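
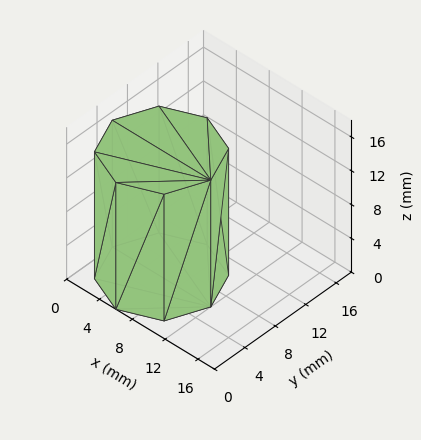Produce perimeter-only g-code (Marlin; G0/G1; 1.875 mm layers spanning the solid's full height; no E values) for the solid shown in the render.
Reading the render: the shape is a regular 8-sided prism (a cylinder approximated with 8 flat sides), circumscribed radius ≈ 6 mm, height ≈ 15 mm (dimensions read to the nearest mm from the axis ticks). For the g-code, the solid's height is divided into equal slices at the stated Δz and each level perimeter traced with G1 moves after a G0 lift.

; perimeter-only toolpath
G21 ; units = mm
G90 ; absolute positioning
G28 ; home
; layer 1
G0 Z1.875
G0 X12.000 Y6.000
G1 X10.243 Y10.243
G1 X6.000 Y12.000
G1 X1.757 Y10.243
G1 X0.000 Y6.000
G1 X1.757 Y1.757
G1 X6.000 Y0.000
G1 X10.243 Y1.757
G1 X12.000 Y6.000
; layer 2
G0 Z3.750
G0 X12.000 Y6.000
G1 X10.243 Y10.243
G1 X6.000 Y12.000
G1 X1.757 Y10.243
G1 X0.000 Y6.000
G1 X1.757 Y1.757
G1 X6.000 Y0.000
G1 X10.243 Y1.757
G1 X12.000 Y6.000
; layer 3
G0 Z5.625
G0 X12.000 Y6.000
G1 X10.243 Y10.243
G1 X6.000 Y12.000
G1 X1.757 Y10.243
G1 X0.000 Y6.000
G1 X1.757 Y1.757
G1 X6.000 Y0.000
G1 X10.243 Y1.757
G1 X12.000 Y6.000
; layer 4
G0 Z7.500
G0 X12.000 Y6.000
G1 X10.243 Y10.243
G1 X6.000 Y12.000
G1 X1.757 Y10.243
G1 X0.000 Y6.000
G1 X1.757 Y1.757
G1 X6.000 Y0.000
G1 X10.243 Y1.757
G1 X12.000 Y6.000
; layer 5
G0 Z9.375
G0 X12.000 Y6.000
G1 X10.243 Y10.243
G1 X6.000 Y12.000
G1 X1.757 Y10.243
G1 X0.000 Y6.000
G1 X1.757 Y1.757
G1 X6.000 Y0.000
G1 X10.243 Y1.757
G1 X12.000 Y6.000
; layer 6
G0 Z11.250
G0 X12.000 Y6.000
G1 X10.243 Y10.243
G1 X6.000 Y12.000
G1 X1.757 Y10.243
G1 X0.000 Y6.000
G1 X1.757 Y1.757
G1 X6.000 Y0.000
G1 X10.243 Y1.757
G1 X12.000 Y6.000
; layer 7
G0 Z13.125
G0 X12.000 Y6.000
G1 X10.243 Y10.243
G1 X6.000 Y12.000
G1 X1.757 Y10.243
G1 X0.000 Y6.000
G1 X1.757 Y1.757
G1 X6.000 Y0.000
G1 X10.243 Y1.757
G1 X12.000 Y6.000
; layer 8
G0 Z15.000
G0 X12.000 Y6.000
G1 X10.243 Y10.243
G1 X6.000 Y12.000
G1 X1.757 Y10.243
G1 X0.000 Y6.000
G1 X1.757 Y1.757
G1 X6.000 Y0.000
G1 X10.243 Y1.757
G1 X12.000 Y6.000
M2 ; end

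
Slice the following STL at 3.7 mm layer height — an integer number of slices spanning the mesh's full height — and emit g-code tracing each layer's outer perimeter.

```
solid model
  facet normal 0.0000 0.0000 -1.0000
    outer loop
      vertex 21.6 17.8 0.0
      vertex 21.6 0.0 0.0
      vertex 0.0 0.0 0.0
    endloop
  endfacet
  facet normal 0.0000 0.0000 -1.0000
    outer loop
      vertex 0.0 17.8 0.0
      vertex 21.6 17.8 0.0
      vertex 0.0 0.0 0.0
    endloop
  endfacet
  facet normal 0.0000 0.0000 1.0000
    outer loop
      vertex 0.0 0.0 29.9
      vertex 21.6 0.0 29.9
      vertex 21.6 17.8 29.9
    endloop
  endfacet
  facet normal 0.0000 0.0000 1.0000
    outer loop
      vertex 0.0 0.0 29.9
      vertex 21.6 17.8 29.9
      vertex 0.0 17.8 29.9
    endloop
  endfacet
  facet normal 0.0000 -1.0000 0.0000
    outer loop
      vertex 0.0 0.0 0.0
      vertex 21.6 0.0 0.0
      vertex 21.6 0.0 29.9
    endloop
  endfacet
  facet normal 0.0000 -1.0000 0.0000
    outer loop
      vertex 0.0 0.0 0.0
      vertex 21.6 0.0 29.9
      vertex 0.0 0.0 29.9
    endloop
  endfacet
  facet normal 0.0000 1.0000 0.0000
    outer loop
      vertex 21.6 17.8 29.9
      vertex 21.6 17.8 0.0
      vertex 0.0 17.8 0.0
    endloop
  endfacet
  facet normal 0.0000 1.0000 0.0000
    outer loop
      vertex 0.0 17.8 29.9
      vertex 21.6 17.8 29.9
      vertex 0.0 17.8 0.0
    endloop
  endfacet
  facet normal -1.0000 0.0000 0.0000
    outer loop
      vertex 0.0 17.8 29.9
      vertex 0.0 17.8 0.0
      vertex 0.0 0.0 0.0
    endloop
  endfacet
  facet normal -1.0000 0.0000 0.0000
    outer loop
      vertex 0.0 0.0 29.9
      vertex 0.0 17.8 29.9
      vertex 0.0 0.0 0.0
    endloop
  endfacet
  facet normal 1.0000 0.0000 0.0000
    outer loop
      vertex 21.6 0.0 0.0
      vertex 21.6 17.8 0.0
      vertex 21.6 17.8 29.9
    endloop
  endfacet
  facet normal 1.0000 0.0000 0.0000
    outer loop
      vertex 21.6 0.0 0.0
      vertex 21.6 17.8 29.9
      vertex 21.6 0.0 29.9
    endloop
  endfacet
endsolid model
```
; perimeter-only toolpath
G21 ; units = mm
G90 ; absolute positioning
G28 ; home
; layer 1
G0 Z3.7
G0 X0.0 Y0.0
G1 X21.6 Y0.0
G1 X21.6 Y17.8
G1 X0.0 Y17.8
G1 X0.0 Y0.0
; layer 2
G0 Z7.5
G0 X0.0 Y0.0
G1 X21.6 Y0.0
G1 X21.6 Y17.8
G1 X0.0 Y17.8
G1 X0.0 Y0.0
; layer 3
G0 Z11.2
G0 X0.0 Y0.0
G1 X21.6 Y0.0
G1 X21.6 Y17.8
G1 X0.0 Y17.8
G1 X0.0 Y0.0
; layer 4
G0 Z14.9
G0 X0.0 Y0.0
G1 X21.6 Y0.0
G1 X21.6 Y17.8
G1 X0.0 Y17.8
G1 X0.0 Y0.0
; layer 5
G0 Z18.7
G0 X0.0 Y0.0
G1 X21.6 Y0.0
G1 X21.6 Y17.8
G1 X0.0 Y17.8
G1 X0.0 Y0.0
; layer 6
G0 Z22.4
G0 X0.0 Y0.0
G1 X21.6 Y0.0
G1 X21.6 Y17.8
G1 X0.0 Y17.8
G1 X0.0 Y0.0
; layer 7
G0 Z26.2
G0 X0.0 Y0.0
G1 X21.6 Y0.0
G1 X21.6 Y17.8
G1 X0.0 Y17.8
G1 X0.0 Y0.0
; layer 8
G0 Z29.9
G0 X0.0 Y0.0
G1 X21.6 Y0.0
G1 X21.6 Y17.8
G1 X0.0 Y17.8
G1 X0.0 Y0.0
M2 ; end

The solid is a rectangular box, roughly 21.6 × 17.8 mm footprint and 29.9 mm tall. Slicing at Δz = 3.7 mm — 8 equal slices spanning the solid's height, so layer i sits at z = i·h/8 — gives 8 non-empty perimeters. Each is a 4-segment closed polygon; G0 lifts to the layer z and rapids to the start vertex, then G1 traces the edges.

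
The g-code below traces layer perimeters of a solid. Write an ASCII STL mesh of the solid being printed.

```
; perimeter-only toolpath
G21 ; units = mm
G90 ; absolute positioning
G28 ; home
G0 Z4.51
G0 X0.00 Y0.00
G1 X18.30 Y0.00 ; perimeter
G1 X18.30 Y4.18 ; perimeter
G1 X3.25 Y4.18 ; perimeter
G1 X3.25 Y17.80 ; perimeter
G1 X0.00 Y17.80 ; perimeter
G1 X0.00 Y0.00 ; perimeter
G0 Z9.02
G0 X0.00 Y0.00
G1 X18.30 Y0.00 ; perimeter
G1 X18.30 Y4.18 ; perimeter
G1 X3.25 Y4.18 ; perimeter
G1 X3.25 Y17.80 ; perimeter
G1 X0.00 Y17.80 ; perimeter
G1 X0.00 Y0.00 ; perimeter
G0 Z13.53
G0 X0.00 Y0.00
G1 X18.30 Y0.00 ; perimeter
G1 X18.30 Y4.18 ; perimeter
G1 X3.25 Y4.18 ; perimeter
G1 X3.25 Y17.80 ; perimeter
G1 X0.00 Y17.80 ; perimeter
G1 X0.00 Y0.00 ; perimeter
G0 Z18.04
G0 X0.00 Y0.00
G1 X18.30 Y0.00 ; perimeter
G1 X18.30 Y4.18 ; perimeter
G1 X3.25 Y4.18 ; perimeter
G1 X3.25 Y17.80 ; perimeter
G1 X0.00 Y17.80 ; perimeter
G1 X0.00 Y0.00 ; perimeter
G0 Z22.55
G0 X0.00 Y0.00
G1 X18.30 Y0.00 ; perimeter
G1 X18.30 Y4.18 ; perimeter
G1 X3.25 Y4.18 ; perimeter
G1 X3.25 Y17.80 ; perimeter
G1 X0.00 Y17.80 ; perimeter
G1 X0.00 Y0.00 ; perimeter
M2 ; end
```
solid part
  facet normal 0.0000 0.0000 -1.0000
    outer loop
      vertex 18.30 4.18 0.00
      vertex 18.30 0.00 0.00
      vertex 0.00 0.00 0.00
    endloop
  endfacet
  facet normal 0.0000 0.0000 -1.0000
    outer loop
      vertex 3.25 4.18 0.00
      vertex 18.30 4.18 0.00
      vertex 0.00 0.00 0.00
    endloop
  endfacet
  facet normal 0.0000 0.0000 -1.0000
    outer loop
      vertex 3.25 17.80 0.00
      vertex 3.25 4.18 0.00
      vertex 0.00 0.00 0.00
    endloop
  endfacet
  facet normal 0.0000 0.0000 -1.0000
    outer loop
      vertex 0.00 17.80 0.00
      vertex 3.25 17.80 0.00
      vertex 0.00 0.00 0.00
    endloop
  endfacet
  facet normal 0.0000 0.0000 1.0000
    outer loop
      vertex 0.00 0.00 22.55
      vertex 18.30 0.00 22.55
      vertex 18.30 4.18 22.55
    endloop
  endfacet
  facet normal 0.0000 0.0000 1.0000
    outer loop
      vertex 0.00 0.00 22.55
      vertex 18.30 4.18 22.55
      vertex 3.25 4.18 22.55
    endloop
  endfacet
  facet normal 0.0000 0.0000 1.0000
    outer loop
      vertex 0.00 0.00 22.55
      vertex 3.25 4.18 22.55
      vertex 3.25 17.80 22.55
    endloop
  endfacet
  facet normal 0.0000 0.0000 1.0000
    outer loop
      vertex 0.00 0.00 22.55
      vertex 3.25 17.80 22.55
      vertex 0.00 17.80 22.55
    endloop
  endfacet
  facet normal 0.0000 -1.0000 0.0000
    outer loop
      vertex 0.00 0.00 0.00
      vertex 18.30 0.00 0.00
      vertex 18.30 0.00 22.55
    endloop
  endfacet
  facet normal 0.0000 -1.0000 0.0000
    outer loop
      vertex 0.00 0.00 0.00
      vertex 18.30 0.00 22.55
      vertex 0.00 0.00 22.55
    endloop
  endfacet
  facet normal 1.0000 0.0000 0.0000
    outer loop
      vertex 18.30 0.00 0.00
      vertex 18.30 4.18 0.00
      vertex 18.30 4.18 22.55
    endloop
  endfacet
  facet normal 1.0000 0.0000 0.0000
    outer loop
      vertex 18.30 0.00 0.00
      vertex 18.30 4.18 22.55
      vertex 18.30 0.00 22.55
    endloop
  endfacet
  facet normal 0.0000 1.0000 0.0000
    outer loop
      vertex 18.30 4.18 0.00
      vertex 3.25 4.18 0.00
      vertex 3.25 4.18 22.55
    endloop
  endfacet
  facet normal 0.0000 1.0000 0.0000
    outer loop
      vertex 18.30 4.18 0.00
      vertex 3.25 4.18 22.55
      vertex 18.30 4.18 22.55
    endloop
  endfacet
  facet normal 1.0000 0.0000 0.0000
    outer loop
      vertex 3.25 4.18 0.00
      vertex 3.25 17.80 0.00
      vertex 3.25 17.80 22.55
    endloop
  endfacet
  facet normal 1.0000 0.0000 0.0000
    outer loop
      vertex 3.25 4.18 0.00
      vertex 3.25 17.80 22.55
      vertex 3.25 4.18 22.55
    endloop
  endfacet
  facet normal 0.0000 1.0000 0.0000
    outer loop
      vertex 3.25 17.80 0.00
      vertex 0.00 17.80 0.00
      vertex 0.00 17.80 22.55
    endloop
  endfacet
  facet normal 0.0000 1.0000 0.0000
    outer loop
      vertex 3.25 17.80 0.00
      vertex 0.00 17.80 22.55
      vertex 3.25 17.80 22.55
    endloop
  endfacet
  facet normal -1.0000 0.0000 0.0000
    outer loop
      vertex 0.00 17.80 0.00
      vertex 0.00 0.00 0.00
      vertex 0.00 0.00 22.55
    endloop
  endfacet
  facet normal -1.0000 0.0000 0.0000
    outer loop
      vertex 0.00 17.80 0.00
      vertex 0.00 0.00 22.55
      vertex 0.00 17.80 22.55
    endloop
  endfacet
endsolid part

The G0 Z moves step by Δz≈4.51 mm. Every layer's G1 loop is the same polygon, so the solid is a straight extrusion of it from z=0 to z≈22.6. Closing with flat bottom and top caps and triangulating gives 20 facets — an L-shaped prism: outer 18.3 × 17.8 mm, arm thicknesses ≈ 4.18 mm (horizontal) and 3.25 mm (vertical), extruded 22.6 mm in z.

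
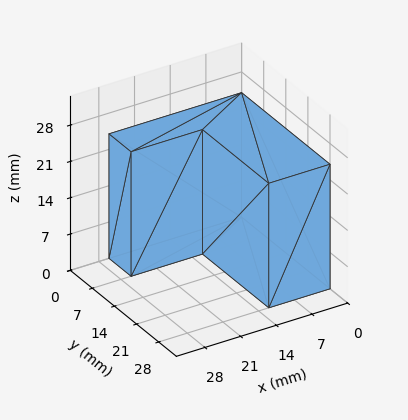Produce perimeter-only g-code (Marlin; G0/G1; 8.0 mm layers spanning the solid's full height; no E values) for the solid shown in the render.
Reading the render: the shape is an L-shaped prism: outer 26 × 28 mm, arm thicknesses ≈ 7 mm (horizontal) and 12 mm (vertical), extruded 24 mm in z (dimensions read to the nearest mm from the axis ticks). For the g-code, the solid's height is divided into equal slices at the stated Δz and each level perimeter traced with G1 moves after a G0 lift.

; perimeter-only toolpath
G21 ; units = mm
G90 ; absolute positioning
G28 ; home
; layer 1
G0 Z8.0
G0 X0.0 Y0.0
G1 X26.0 Y0.0
G1 X26.0 Y7.0
G1 X12.0 Y7.0
G1 X12.0 Y28.0
G1 X0.0 Y28.0
G1 X0.0 Y0.0
; layer 2
G0 Z16.0
G0 X0.0 Y0.0
G1 X26.0 Y0.0
G1 X26.0 Y7.0
G1 X12.0 Y7.0
G1 X12.0 Y28.0
G1 X0.0 Y28.0
G1 X0.0 Y0.0
; layer 3
G0 Z24.0
G0 X0.0 Y0.0
G1 X26.0 Y0.0
G1 X26.0 Y7.0
G1 X12.0 Y7.0
G1 X12.0 Y28.0
G1 X0.0 Y28.0
G1 X0.0 Y0.0
M2 ; end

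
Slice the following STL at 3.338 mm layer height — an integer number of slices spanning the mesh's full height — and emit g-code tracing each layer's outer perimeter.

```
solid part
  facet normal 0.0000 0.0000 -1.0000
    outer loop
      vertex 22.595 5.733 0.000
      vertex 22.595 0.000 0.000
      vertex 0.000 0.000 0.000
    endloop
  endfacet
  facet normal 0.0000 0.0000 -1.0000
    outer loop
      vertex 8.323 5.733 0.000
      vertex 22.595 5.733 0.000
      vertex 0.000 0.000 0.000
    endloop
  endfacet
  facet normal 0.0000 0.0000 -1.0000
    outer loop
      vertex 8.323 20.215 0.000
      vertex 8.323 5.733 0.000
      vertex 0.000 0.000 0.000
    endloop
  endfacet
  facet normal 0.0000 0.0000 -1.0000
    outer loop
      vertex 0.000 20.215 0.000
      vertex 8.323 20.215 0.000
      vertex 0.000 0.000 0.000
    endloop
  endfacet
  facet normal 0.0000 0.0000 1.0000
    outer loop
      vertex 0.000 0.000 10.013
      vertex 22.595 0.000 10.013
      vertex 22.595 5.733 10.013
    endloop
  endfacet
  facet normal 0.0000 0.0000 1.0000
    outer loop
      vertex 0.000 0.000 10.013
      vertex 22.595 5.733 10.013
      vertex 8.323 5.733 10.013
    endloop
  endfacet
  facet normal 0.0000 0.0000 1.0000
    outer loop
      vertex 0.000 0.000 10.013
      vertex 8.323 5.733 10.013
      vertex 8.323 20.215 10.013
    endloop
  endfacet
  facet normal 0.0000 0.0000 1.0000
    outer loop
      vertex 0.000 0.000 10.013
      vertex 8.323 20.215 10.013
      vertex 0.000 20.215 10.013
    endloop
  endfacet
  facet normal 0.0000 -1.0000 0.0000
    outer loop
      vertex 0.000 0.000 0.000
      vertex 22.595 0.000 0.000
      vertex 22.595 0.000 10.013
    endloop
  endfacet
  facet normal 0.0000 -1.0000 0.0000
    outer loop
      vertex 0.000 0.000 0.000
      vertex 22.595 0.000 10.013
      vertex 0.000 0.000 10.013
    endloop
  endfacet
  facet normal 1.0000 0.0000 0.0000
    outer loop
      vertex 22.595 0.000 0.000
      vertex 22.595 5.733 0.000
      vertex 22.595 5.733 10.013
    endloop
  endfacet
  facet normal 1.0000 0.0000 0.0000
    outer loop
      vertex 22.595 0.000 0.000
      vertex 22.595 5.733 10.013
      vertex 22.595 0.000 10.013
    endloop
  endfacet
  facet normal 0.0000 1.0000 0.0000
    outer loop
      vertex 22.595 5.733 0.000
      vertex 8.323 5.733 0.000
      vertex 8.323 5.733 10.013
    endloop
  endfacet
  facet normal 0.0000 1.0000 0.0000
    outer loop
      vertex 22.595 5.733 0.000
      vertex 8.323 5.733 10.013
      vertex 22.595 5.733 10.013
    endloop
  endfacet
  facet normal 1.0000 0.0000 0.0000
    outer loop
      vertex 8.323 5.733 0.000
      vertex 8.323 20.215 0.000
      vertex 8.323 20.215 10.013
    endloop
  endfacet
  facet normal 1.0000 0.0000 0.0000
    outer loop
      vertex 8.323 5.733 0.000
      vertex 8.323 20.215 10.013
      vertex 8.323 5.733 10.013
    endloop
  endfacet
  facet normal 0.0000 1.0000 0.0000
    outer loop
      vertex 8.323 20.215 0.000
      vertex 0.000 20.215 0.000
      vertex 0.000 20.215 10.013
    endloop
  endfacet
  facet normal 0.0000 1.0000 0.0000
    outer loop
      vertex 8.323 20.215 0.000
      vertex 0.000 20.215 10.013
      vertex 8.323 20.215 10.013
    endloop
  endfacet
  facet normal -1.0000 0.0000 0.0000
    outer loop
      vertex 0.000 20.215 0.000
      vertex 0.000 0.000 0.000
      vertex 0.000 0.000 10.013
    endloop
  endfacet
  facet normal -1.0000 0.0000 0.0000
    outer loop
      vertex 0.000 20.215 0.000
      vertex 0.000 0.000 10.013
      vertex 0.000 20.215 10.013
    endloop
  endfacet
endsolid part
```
; perimeter-only toolpath
G21 ; units = mm
G90 ; absolute positioning
G28 ; home
; layer 1
G0 Z3.338
G0 X0.000 Y0.000
G1 X22.595 Y0.000
G1 X22.595 Y5.733
G1 X8.323 Y5.733
G1 X8.323 Y20.215
G1 X0.000 Y20.215
G1 X0.000 Y0.000
; layer 2
G0 Z6.675
G0 X0.000 Y0.000
G1 X22.595 Y0.000
G1 X22.595 Y5.733
G1 X8.323 Y5.733
G1 X8.323 Y20.215
G1 X0.000 Y20.215
G1 X0.000 Y0.000
; layer 3
G0 Z10.013
G0 X0.000 Y0.000
G1 X22.595 Y0.000
G1 X22.595 Y5.733
G1 X8.323 Y5.733
G1 X8.323 Y20.215
G1 X0.000 Y20.215
G1 X0.000 Y0.000
M2 ; end

The solid is an L-shaped prism: outer 22.6 × 20.2 mm, arm thicknesses ≈ 5.73 mm (horizontal) and 8.32 mm (vertical), extruded 10 mm in z. Slicing at Δz = 3.338 mm — 3 equal slices spanning the solid's height, so layer i sits at z = i·h/3 — gives 3 non-empty perimeters. Each is a 6-segment closed polygon; G0 lifts to the layer z and rapids to the start vertex, then G1 traces the edges.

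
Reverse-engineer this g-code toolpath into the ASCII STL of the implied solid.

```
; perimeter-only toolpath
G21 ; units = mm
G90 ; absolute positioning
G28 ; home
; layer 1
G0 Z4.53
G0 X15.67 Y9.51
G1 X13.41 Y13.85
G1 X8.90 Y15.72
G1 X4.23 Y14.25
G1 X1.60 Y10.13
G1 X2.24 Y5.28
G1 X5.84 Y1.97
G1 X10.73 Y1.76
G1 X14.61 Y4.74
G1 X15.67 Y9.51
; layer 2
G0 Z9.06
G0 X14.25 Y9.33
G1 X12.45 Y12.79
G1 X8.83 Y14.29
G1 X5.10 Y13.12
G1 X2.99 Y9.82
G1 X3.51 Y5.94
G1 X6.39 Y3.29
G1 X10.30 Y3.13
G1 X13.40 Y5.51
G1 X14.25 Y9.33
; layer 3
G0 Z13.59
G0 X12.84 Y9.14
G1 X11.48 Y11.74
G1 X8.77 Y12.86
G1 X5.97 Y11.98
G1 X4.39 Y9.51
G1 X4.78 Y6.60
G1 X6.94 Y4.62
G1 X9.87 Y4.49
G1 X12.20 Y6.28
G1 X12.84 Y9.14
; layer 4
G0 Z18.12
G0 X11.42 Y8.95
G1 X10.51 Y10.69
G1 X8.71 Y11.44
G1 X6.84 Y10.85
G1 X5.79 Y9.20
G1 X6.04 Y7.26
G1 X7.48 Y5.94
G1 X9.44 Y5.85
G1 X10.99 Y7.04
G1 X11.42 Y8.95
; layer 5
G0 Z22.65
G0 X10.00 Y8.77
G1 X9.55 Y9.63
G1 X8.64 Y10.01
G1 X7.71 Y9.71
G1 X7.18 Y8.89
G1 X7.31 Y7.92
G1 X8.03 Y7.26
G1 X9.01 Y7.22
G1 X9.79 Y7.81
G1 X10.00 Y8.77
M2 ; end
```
solid part
  facet normal 0.0000 0.0000 -1.0000
    outer loop
      vertex 8.96 17.15 0.00
      vertex 14.38 14.90 0.00
      vertex 17.09 9.70 0.00
    endloop
  endfacet
  facet normal 0.0000 0.0000 -1.0000
    outer loop
      vertex 3.36 15.39 0.00
      vertex 8.96 17.15 0.00
      vertex 17.09 9.70 0.00
    endloop
  endfacet
  facet normal 0.0000 0.0000 -1.0000
    outer loop
      vertex 0.20 10.44 0.00
      vertex 3.36 15.39 0.00
      vertex 17.09 9.70 0.00
    endloop
  endfacet
  facet normal 0.0000 0.0000 -1.0000
    outer loop
      vertex 0.97 4.62 0.00
      vertex 0.20 10.44 0.00
      vertex 17.09 9.70 0.00
    endloop
  endfacet
  facet normal 0.0000 0.0000 -1.0000
    outer loop
      vertex 5.29 0.65 0.00
      vertex 0.97 4.62 0.00
      vertex 17.09 9.70 0.00
    endloop
  endfacet
  facet normal 0.0000 0.0000 -1.0000
    outer loop
      vertex 11.16 0.40 0.00
      vertex 5.29 0.65 0.00
      vertex 17.09 9.70 0.00
    endloop
  endfacet
  facet normal 0.0000 0.0000 -1.0000
    outer loop
      vertex 15.81 3.97 0.00
      vertex 11.16 0.40 0.00
      vertex 17.09 9.70 0.00
    endloop
  endfacet
  facet normal 0.8502 0.4431 0.2844
    outer loop
      vertex 17.09 9.70 0.00
      vertex 14.38 14.90 0.00
      vertex 8.58 8.58 27.18
    endloop
  endfacet
  facet normal 0.3676 0.8855 0.2843
    outer loop
      vertex 14.38 14.90 0.00
      vertex 8.96 17.15 0.00
      vertex 8.58 8.58 27.18
    endloop
  endfacet
  facet normal -0.2874 0.9146 0.2844
    outer loop
      vertex 8.96 17.15 0.00
      vertex 3.36 15.39 0.00
      vertex 8.58 8.58 27.18
    endloop
  endfacet
  facet normal -0.8081 0.5159 0.2844
    outer loop
      vertex 3.36 15.39 0.00
      vertex 0.20 10.44 0.00
      vertex 8.58 8.58 27.18
    endloop
  endfacet
  facet normal -0.9504 -0.1257 0.2844
    outer loop
      vertex 0.20 10.44 0.00
      vertex 0.97 4.62 0.00
      vertex 8.58 8.58 27.18
    endloop
  endfacet
  facet normal -0.6487 -0.7059 0.2845
    outer loop
      vertex 0.97 4.62 0.00
      vertex 5.29 0.65 0.00
      vertex 8.58 8.58 27.18
    endloop
  endfacet
  facet normal -0.0408 -0.9578 0.2844
    outer loop
      vertex 5.29 0.65 0.00
      vertex 11.16 0.40 0.00
      vertex 8.58 8.58 27.18
    endloop
  endfacet
  facet normal 0.5838 -0.7605 0.2843
    outer loop
      vertex 11.16 0.40 0.00
      vertex 15.81 3.97 0.00
      vertex 8.58 8.58 27.18
    endloop
  endfacet
  facet normal 0.9357 -0.2090 0.2843
    outer loop
      vertex 15.81 3.97 0.00
      vertex 17.09 9.70 0.00
      vertex 8.58 8.58 27.18
    endloop
  endfacet
endsolid part

The G0 Z moves step by Δz≈4.53 mm. The G1 loops shrink linearly with z, so the solid tapers from its base footprint up to z≈27.2. Closing with a flat bottom cap and the tapered top and triangulating gives 16 facets — a regular 9-sided pyramid, base circumscribed radius ≈ 8.58 mm, apex at z ≈ 27.2 mm.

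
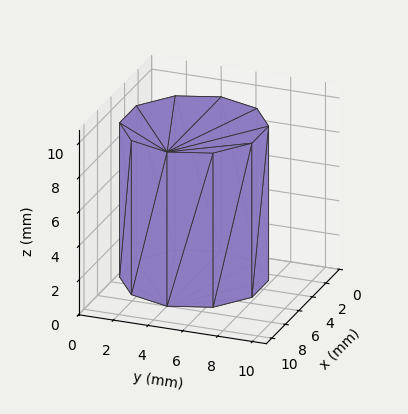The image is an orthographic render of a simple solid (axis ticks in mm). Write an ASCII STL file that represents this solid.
Reading the render: the shape is a regular 10-sided prism (a cylinder approximated with 10 flat sides), circumscribed radius ≈ 4 mm, height ≈ 9 mm (dimensions read to the nearest mm from the axis ticks). For the STL, each face is triangulated and given an outward normal.

solid part
  facet normal 0.0000 0.0000 -1.0000
    outer loop
      vertex 5.236 7.804 0.000
      vertex 7.236 6.351 0.000
      vertex 8.000 4.000 0.000
    endloop
  endfacet
  facet normal 0.0000 0.0000 -1.0000
    outer loop
      vertex 2.764 7.804 0.000
      vertex 5.236 7.804 0.000
      vertex 8.000 4.000 0.000
    endloop
  endfacet
  facet normal 0.0000 0.0000 -1.0000
    outer loop
      vertex 0.764 6.351 0.000
      vertex 2.764 7.804 0.000
      vertex 8.000 4.000 0.000
    endloop
  endfacet
  facet normal 0.0000 0.0000 -1.0000
    outer loop
      vertex 0.000 4.000 0.000
      vertex 0.764 6.351 0.000
      vertex 8.000 4.000 0.000
    endloop
  endfacet
  facet normal 0.0000 0.0000 -1.0000
    outer loop
      vertex 0.764 1.649 0.000
      vertex 0.000 4.000 0.000
      vertex 8.000 4.000 0.000
    endloop
  endfacet
  facet normal 0.0000 0.0000 -1.0000
    outer loop
      vertex 2.764 0.196 0.000
      vertex 0.764 1.649 0.000
      vertex 8.000 4.000 0.000
    endloop
  endfacet
  facet normal 0.0000 0.0000 -1.0000
    outer loop
      vertex 5.236 0.196 0.000
      vertex 2.764 0.196 0.000
      vertex 8.000 4.000 0.000
    endloop
  endfacet
  facet normal 0.0000 0.0000 -1.0000
    outer loop
      vertex 7.236 1.649 0.000
      vertex 5.236 0.196 0.000
      vertex 8.000 4.000 0.000
    endloop
  endfacet
  facet normal 0.0000 0.0000 1.0000
    outer loop
      vertex 8.000 4.000 9.000
      vertex 7.236 6.351 9.000
      vertex 5.236 7.804 9.000
    endloop
  endfacet
  facet normal 0.0000 0.0000 1.0000
    outer loop
      vertex 8.000 4.000 9.000
      vertex 5.236 7.804 9.000
      vertex 2.764 7.804 9.000
    endloop
  endfacet
  facet normal 0.0000 0.0000 1.0000
    outer loop
      vertex 8.000 4.000 9.000
      vertex 2.764 7.804 9.000
      vertex 0.764 6.351 9.000
    endloop
  endfacet
  facet normal 0.0000 0.0000 1.0000
    outer loop
      vertex 8.000 4.000 9.000
      vertex 0.764 6.351 9.000
      vertex 0.000 4.000 9.000
    endloop
  endfacet
  facet normal 0.0000 0.0000 1.0000
    outer loop
      vertex 8.000 4.000 9.000
      vertex 0.000 4.000 9.000
      vertex 0.764 1.649 9.000
    endloop
  endfacet
  facet normal 0.0000 0.0000 1.0000
    outer loop
      vertex 8.000 4.000 9.000
      vertex 0.764 1.649 9.000
      vertex 2.764 0.196 9.000
    endloop
  endfacet
  facet normal 0.0000 0.0000 1.0000
    outer loop
      vertex 8.000 4.000 9.000
      vertex 2.764 0.196 9.000
      vertex 5.236 0.196 9.000
    endloop
  endfacet
  facet normal 0.0000 0.0000 1.0000
    outer loop
      vertex 8.000 4.000 9.000
      vertex 5.236 0.196 9.000
      vertex 7.236 1.649 9.000
    endloop
  endfacet
  facet normal 0.9510 0.3091 0.0000
    outer loop
      vertex 8.000 4.000 0.000
      vertex 7.236 6.351 0.000
      vertex 7.236 6.351 9.000
    endloop
  endfacet
  facet normal 0.9510 0.3091 0.0000
    outer loop
      vertex 8.000 4.000 0.000
      vertex 7.236 6.351 9.000
      vertex 8.000 4.000 9.000
    endloop
  endfacet
  facet normal 0.5878 0.8090 0.0000
    outer loop
      vertex 7.236 6.351 0.000
      vertex 5.236 7.804 0.000
      vertex 5.236 7.804 9.000
    endloop
  endfacet
  facet normal 0.5878 0.8090 0.0000
    outer loop
      vertex 7.236 6.351 0.000
      vertex 5.236 7.804 9.000
      vertex 7.236 6.351 9.000
    endloop
  endfacet
  facet normal 0.0000 1.0000 0.0000
    outer loop
      vertex 5.236 7.804 0.000
      vertex 2.764 7.804 0.000
      vertex 2.764 7.804 9.000
    endloop
  endfacet
  facet normal 0.0000 1.0000 0.0000
    outer loop
      vertex 5.236 7.804 0.000
      vertex 2.764 7.804 9.000
      vertex 5.236 7.804 9.000
    endloop
  endfacet
  facet normal -0.5878 0.8090 0.0000
    outer loop
      vertex 2.764 7.804 0.000
      vertex 0.764 6.351 0.000
      vertex 0.764 6.351 9.000
    endloop
  endfacet
  facet normal -0.5878 0.8090 0.0000
    outer loop
      vertex 2.764 7.804 0.000
      vertex 0.764 6.351 9.000
      vertex 2.764 7.804 9.000
    endloop
  endfacet
  facet normal -0.9510 0.3091 0.0000
    outer loop
      vertex 0.764 6.351 0.000
      vertex 0.000 4.000 0.000
      vertex 0.000 4.000 9.000
    endloop
  endfacet
  facet normal -0.9510 0.3091 0.0000
    outer loop
      vertex 0.764 6.351 0.000
      vertex 0.000 4.000 9.000
      vertex 0.764 6.351 9.000
    endloop
  endfacet
  facet normal -0.9510 -0.3091 0.0000
    outer loop
      vertex 0.000 4.000 0.000
      vertex 0.764 1.649 0.000
      vertex 0.764 1.649 9.000
    endloop
  endfacet
  facet normal -0.9510 -0.3091 0.0000
    outer loop
      vertex 0.000 4.000 0.000
      vertex 0.764 1.649 9.000
      vertex 0.000 4.000 9.000
    endloop
  endfacet
  facet normal -0.5878 -0.8090 0.0000
    outer loop
      vertex 0.764 1.649 0.000
      vertex 2.764 0.196 0.000
      vertex 2.764 0.196 9.000
    endloop
  endfacet
  facet normal -0.5878 -0.8090 0.0000
    outer loop
      vertex 0.764 1.649 0.000
      vertex 2.764 0.196 9.000
      vertex 0.764 1.649 9.000
    endloop
  endfacet
  facet normal 0.0000 -1.0000 0.0000
    outer loop
      vertex 2.764 0.196 0.000
      vertex 5.236 0.196 0.000
      vertex 5.236 0.196 9.000
    endloop
  endfacet
  facet normal 0.0000 -1.0000 0.0000
    outer loop
      vertex 2.764 0.196 0.000
      vertex 5.236 0.196 9.000
      vertex 2.764 0.196 9.000
    endloop
  endfacet
  facet normal 0.5878 -0.8090 0.0000
    outer loop
      vertex 5.236 0.196 0.000
      vertex 7.236 1.649 0.000
      vertex 7.236 1.649 9.000
    endloop
  endfacet
  facet normal 0.5878 -0.8090 0.0000
    outer loop
      vertex 5.236 0.196 0.000
      vertex 7.236 1.649 9.000
      vertex 5.236 0.196 9.000
    endloop
  endfacet
  facet normal 0.9510 -0.3091 0.0000
    outer loop
      vertex 7.236 1.649 0.000
      vertex 8.000 4.000 0.000
      vertex 8.000 4.000 9.000
    endloop
  endfacet
  facet normal 0.9510 -0.3091 0.0000
    outer loop
      vertex 7.236 1.649 0.000
      vertex 8.000 4.000 9.000
      vertex 7.236 1.649 9.000
    endloop
  endfacet
endsolid part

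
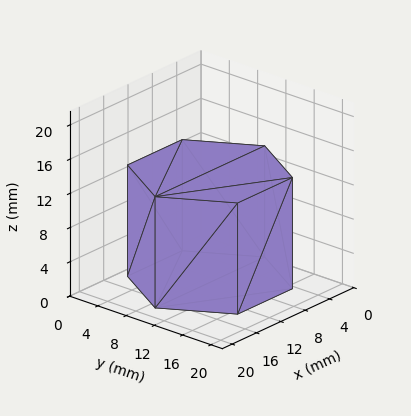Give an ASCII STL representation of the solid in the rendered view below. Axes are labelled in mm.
Reading the render: the shape is a regular 6-sided prism (a cylinder approximated with 6 flat sides), circumscribed radius ≈ 9 mm, height ≈ 13 mm (dimensions read to the nearest mm from the axis ticks). For the STL, each face is triangulated and given an outward normal.

solid part
  facet normal 0.0000 0.0000 -1.0000
    outer loop
      vertex 4.500 16.794 0.000
      vertex 13.500 16.794 0.000
      vertex 18.000 9.000 0.000
    endloop
  endfacet
  facet normal 0.0000 0.0000 -1.0000
    outer loop
      vertex 0.000 9.000 0.000
      vertex 4.500 16.794 0.000
      vertex 18.000 9.000 0.000
    endloop
  endfacet
  facet normal 0.0000 0.0000 -1.0000
    outer loop
      vertex 4.500 1.206 0.000
      vertex 0.000 9.000 0.000
      vertex 18.000 9.000 0.000
    endloop
  endfacet
  facet normal 0.0000 0.0000 -1.0000
    outer loop
      vertex 13.500 1.206 0.000
      vertex 4.500 1.206 0.000
      vertex 18.000 9.000 0.000
    endloop
  endfacet
  facet normal 0.0000 0.0000 1.0000
    outer loop
      vertex 18.000 9.000 13.000
      vertex 13.500 16.794 13.000
      vertex 4.500 16.794 13.000
    endloop
  endfacet
  facet normal 0.0000 0.0000 1.0000
    outer loop
      vertex 18.000 9.000 13.000
      vertex 4.500 16.794 13.000
      vertex 0.000 9.000 13.000
    endloop
  endfacet
  facet normal 0.0000 0.0000 1.0000
    outer loop
      vertex 18.000 9.000 13.000
      vertex 0.000 9.000 13.000
      vertex 4.500 1.206 13.000
    endloop
  endfacet
  facet normal 0.0000 0.0000 1.0000
    outer loop
      vertex 18.000 9.000 13.000
      vertex 4.500 1.206 13.000
      vertex 13.500 1.206 13.000
    endloop
  endfacet
  facet normal 0.8660 0.5000 0.0000
    outer loop
      vertex 18.000 9.000 0.000
      vertex 13.500 16.794 0.000
      vertex 13.500 16.794 13.000
    endloop
  endfacet
  facet normal 0.8660 0.5000 0.0000
    outer loop
      vertex 18.000 9.000 0.000
      vertex 13.500 16.794 13.000
      vertex 18.000 9.000 13.000
    endloop
  endfacet
  facet normal 0.0000 1.0000 0.0000
    outer loop
      vertex 13.500 16.794 0.000
      vertex 4.500 16.794 0.000
      vertex 4.500 16.794 13.000
    endloop
  endfacet
  facet normal 0.0000 1.0000 0.0000
    outer loop
      vertex 13.500 16.794 0.000
      vertex 4.500 16.794 13.000
      vertex 13.500 16.794 13.000
    endloop
  endfacet
  facet normal -0.8660 0.5000 0.0000
    outer loop
      vertex 4.500 16.794 0.000
      vertex 0.000 9.000 0.000
      vertex 0.000 9.000 13.000
    endloop
  endfacet
  facet normal -0.8660 0.5000 0.0000
    outer loop
      vertex 4.500 16.794 0.000
      vertex 0.000 9.000 13.000
      vertex 4.500 16.794 13.000
    endloop
  endfacet
  facet normal -0.8660 -0.5000 0.0000
    outer loop
      vertex 0.000 9.000 0.000
      vertex 4.500 1.206 0.000
      vertex 4.500 1.206 13.000
    endloop
  endfacet
  facet normal -0.8660 -0.5000 0.0000
    outer loop
      vertex 0.000 9.000 0.000
      vertex 4.500 1.206 13.000
      vertex 0.000 9.000 13.000
    endloop
  endfacet
  facet normal 0.0000 -1.0000 0.0000
    outer loop
      vertex 4.500 1.206 0.000
      vertex 13.500 1.206 0.000
      vertex 13.500 1.206 13.000
    endloop
  endfacet
  facet normal 0.0000 -1.0000 0.0000
    outer loop
      vertex 4.500 1.206 0.000
      vertex 13.500 1.206 13.000
      vertex 4.500 1.206 13.000
    endloop
  endfacet
  facet normal 0.8660 -0.5000 0.0000
    outer loop
      vertex 13.500 1.206 0.000
      vertex 18.000 9.000 0.000
      vertex 18.000 9.000 13.000
    endloop
  endfacet
  facet normal 0.8660 -0.5000 0.0000
    outer loop
      vertex 13.500 1.206 0.000
      vertex 18.000 9.000 13.000
      vertex 13.500 1.206 13.000
    endloop
  endfacet
endsolid part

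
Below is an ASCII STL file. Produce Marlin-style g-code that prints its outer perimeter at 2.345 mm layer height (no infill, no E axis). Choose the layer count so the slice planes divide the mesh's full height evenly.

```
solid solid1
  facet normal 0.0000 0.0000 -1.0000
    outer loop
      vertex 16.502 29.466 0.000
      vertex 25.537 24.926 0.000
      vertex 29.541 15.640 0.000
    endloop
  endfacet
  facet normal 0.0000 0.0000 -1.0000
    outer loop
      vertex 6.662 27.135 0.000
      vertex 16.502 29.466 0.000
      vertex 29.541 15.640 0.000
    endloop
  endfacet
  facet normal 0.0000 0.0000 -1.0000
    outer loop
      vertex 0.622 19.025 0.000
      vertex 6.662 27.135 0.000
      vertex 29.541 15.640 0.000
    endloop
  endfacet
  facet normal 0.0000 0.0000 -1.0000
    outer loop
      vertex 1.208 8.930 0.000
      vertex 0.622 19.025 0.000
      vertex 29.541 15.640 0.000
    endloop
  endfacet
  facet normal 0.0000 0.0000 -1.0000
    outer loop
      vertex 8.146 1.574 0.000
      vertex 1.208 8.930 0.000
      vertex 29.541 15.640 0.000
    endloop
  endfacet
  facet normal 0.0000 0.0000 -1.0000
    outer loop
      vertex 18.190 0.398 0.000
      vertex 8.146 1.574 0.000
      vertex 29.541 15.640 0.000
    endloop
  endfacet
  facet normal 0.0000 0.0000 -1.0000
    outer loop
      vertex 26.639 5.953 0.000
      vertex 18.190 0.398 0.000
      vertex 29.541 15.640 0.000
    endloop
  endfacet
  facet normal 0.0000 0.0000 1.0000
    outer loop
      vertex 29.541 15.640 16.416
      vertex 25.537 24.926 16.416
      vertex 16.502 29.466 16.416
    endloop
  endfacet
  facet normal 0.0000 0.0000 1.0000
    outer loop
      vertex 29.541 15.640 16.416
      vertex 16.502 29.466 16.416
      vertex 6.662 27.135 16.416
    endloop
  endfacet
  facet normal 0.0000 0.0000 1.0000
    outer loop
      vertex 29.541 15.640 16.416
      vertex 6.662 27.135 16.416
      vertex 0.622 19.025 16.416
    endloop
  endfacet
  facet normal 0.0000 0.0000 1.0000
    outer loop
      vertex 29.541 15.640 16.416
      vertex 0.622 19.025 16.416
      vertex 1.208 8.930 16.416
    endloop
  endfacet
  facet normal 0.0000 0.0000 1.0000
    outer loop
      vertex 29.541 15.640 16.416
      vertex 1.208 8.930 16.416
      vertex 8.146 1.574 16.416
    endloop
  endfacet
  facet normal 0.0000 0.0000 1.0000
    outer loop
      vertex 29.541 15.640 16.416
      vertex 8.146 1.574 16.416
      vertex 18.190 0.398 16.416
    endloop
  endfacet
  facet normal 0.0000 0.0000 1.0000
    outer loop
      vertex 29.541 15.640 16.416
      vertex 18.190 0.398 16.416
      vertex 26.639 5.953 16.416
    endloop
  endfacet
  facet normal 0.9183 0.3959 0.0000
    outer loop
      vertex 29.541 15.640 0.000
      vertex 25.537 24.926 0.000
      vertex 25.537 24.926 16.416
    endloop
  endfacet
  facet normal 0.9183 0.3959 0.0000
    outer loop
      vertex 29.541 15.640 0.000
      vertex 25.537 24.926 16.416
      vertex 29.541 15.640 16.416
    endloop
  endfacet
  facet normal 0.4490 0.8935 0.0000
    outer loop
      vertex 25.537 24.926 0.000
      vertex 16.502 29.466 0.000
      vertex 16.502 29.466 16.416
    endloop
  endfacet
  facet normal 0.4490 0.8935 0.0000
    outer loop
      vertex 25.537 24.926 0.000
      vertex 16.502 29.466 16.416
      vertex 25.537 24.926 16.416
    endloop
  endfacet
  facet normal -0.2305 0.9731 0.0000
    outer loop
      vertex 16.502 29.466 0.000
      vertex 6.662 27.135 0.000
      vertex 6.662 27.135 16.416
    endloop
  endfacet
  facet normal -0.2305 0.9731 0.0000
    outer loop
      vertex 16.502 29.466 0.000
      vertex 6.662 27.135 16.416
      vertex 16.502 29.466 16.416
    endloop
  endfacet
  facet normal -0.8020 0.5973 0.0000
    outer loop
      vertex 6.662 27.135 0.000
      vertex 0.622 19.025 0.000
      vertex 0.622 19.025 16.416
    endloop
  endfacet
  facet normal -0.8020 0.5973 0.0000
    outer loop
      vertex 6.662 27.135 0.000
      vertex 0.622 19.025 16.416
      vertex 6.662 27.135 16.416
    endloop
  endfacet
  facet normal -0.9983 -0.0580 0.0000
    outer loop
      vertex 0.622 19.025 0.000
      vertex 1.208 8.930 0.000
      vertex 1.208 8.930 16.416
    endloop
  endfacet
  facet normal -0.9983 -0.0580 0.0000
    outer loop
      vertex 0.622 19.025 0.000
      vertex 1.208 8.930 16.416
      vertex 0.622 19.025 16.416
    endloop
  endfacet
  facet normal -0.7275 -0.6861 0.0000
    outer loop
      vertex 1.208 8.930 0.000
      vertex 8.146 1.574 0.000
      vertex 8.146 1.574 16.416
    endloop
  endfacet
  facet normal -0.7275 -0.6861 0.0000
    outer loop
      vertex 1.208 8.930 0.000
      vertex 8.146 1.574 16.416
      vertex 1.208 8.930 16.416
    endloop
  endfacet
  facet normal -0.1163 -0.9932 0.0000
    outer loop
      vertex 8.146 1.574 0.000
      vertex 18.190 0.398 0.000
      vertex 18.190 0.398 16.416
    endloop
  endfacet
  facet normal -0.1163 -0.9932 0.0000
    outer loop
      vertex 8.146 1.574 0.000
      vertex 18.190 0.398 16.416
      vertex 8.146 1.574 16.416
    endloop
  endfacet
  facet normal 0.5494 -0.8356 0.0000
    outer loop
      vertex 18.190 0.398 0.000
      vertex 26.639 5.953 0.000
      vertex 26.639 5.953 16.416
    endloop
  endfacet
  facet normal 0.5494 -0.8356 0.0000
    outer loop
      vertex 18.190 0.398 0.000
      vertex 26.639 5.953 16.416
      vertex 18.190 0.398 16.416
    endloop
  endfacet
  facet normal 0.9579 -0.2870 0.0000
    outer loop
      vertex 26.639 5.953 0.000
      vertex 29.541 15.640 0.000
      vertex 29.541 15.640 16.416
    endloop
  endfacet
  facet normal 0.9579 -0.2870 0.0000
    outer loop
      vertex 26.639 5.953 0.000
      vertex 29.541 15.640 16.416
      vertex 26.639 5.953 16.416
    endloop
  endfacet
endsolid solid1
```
; perimeter-only toolpath
G21 ; units = mm
G90 ; absolute positioning
G28 ; home
; layer 1
G0 Z2.345
G0 X29.541 Y15.640
G1 X25.537 Y24.926
G1 X16.502 Y29.466
G1 X6.662 Y27.135
G1 X0.622 Y19.025
G1 X1.208 Y8.930
G1 X8.146 Y1.574
G1 X18.190 Y0.398
G1 X26.639 Y5.953
G1 X29.541 Y15.640
; layer 2
G0 Z4.690
G0 X29.541 Y15.640
G1 X25.537 Y24.926
G1 X16.502 Y29.466
G1 X6.662 Y27.135
G1 X0.622 Y19.025
G1 X1.208 Y8.930
G1 X8.146 Y1.574
G1 X18.190 Y0.398
G1 X26.639 Y5.953
G1 X29.541 Y15.640
; layer 3
G0 Z7.035
G0 X29.541 Y15.640
G1 X25.537 Y24.926
G1 X16.502 Y29.466
G1 X6.662 Y27.135
G1 X0.622 Y19.025
G1 X1.208 Y8.930
G1 X8.146 Y1.574
G1 X18.190 Y0.398
G1 X26.639 Y5.953
G1 X29.541 Y15.640
; layer 4
G0 Z9.381
G0 X29.541 Y15.640
G1 X25.537 Y24.926
G1 X16.502 Y29.466
G1 X6.662 Y27.135
G1 X0.622 Y19.025
G1 X1.208 Y8.930
G1 X8.146 Y1.574
G1 X18.190 Y0.398
G1 X26.639 Y5.953
G1 X29.541 Y15.640
; layer 5
G0 Z11.726
G0 X29.541 Y15.640
G1 X25.537 Y24.926
G1 X16.502 Y29.466
G1 X6.662 Y27.135
G1 X0.622 Y19.025
G1 X1.208 Y8.930
G1 X8.146 Y1.574
G1 X18.190 Y0.398
G1 X26.639 Y5.953
G1 X29.541 Y15.640
; layer 6
G0 Z14.071
G0 X29.541 Y15.640
G1 X25.537 Y24.926
G1 X16.502 Y29.466
G1 X6.662 Y27.135
G1 X0.622 Y19.025
G1 X1.208 Y8.930
G1 X8.146 Y1.574
G1 X18.190 Y0.398
G1 X26.639 Y5.953
G1 X29.541 Y15.640
; layer 7
G0 Z16.416
G0 X29.541 Y15.640
G1 X25.537 Y24.926
G1 X16.502 Y29.466
G1 X6.662 Y27.135
G1 X0.622 Y19.025
G1 X1.208 Y8.930
G1 X8.146 Y1.574
G1 X18.190 Y0.398
G1 X26.639 Y5.953
G1 X29.541 Y15.640
M2 ; end

The solid is a regular 9-sided prism (a cylinder approximated with 9 flat sides), circumscribed radius ≈ 14.8 mm, height ≈ 16.4 mm. Slicing at Δz = 2.345 mm — 7 equal slices spanning the solid's height, so layer i sits at z = i·h/7 — gives 7 non-empty perimeters. Each is a 9-segment closed polygon; G0 lifts to the layer z and rapids to the start vertex, then G1 traces the edges.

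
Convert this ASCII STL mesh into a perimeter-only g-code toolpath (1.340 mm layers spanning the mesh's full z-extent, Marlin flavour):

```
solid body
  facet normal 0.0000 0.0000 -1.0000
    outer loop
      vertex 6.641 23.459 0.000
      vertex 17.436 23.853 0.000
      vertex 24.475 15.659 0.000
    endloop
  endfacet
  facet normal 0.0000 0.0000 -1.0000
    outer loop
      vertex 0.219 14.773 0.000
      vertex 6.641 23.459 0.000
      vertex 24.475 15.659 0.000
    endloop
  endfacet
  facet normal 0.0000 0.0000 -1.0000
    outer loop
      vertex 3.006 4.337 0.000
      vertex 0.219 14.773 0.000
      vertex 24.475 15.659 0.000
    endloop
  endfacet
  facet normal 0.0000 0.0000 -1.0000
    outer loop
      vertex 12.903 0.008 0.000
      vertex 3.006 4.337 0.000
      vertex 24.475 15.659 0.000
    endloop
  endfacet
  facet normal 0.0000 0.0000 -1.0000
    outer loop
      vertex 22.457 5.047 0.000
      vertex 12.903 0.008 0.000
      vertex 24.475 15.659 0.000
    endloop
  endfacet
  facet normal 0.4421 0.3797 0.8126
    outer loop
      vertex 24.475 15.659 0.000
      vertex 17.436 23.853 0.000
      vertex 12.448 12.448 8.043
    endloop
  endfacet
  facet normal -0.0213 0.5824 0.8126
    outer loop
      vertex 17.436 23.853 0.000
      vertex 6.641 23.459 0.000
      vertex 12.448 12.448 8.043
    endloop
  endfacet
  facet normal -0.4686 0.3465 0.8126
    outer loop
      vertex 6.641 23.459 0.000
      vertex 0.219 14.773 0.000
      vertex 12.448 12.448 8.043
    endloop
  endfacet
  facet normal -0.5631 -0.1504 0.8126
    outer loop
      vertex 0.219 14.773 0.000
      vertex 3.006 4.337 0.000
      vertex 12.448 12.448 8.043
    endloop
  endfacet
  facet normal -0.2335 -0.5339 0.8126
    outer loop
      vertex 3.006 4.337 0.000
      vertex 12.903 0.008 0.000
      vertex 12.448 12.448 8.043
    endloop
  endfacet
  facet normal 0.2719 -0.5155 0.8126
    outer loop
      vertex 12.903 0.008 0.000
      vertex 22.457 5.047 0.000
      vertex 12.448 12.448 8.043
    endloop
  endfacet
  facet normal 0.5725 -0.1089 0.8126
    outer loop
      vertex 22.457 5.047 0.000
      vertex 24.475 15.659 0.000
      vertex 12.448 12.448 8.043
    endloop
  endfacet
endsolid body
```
; perimeter-only toolpath
G21 ; units = mm
G90 ; absolute positioning
G28 ; home
; layer 1
G0 Z1.340
G0 X22.471 Y15.124
G1 X16.605 Y21.952
G1 X7.609 Y21.624
G1 X2.257 Y14.386
G1 X4.580 Y5.689
G1 X12.827 Y2.081
G1 X20.789 Y6.280
G1 X22.471 Y15.124
; layer 2
G0 Z2.681
G0 X20.466 Y14.589
G1 X15.773 Y20.051
G1 X8.577 Y19.789
G1 X4.295 Y13.998
G1 X6.153 Y7.041
G1 X12.751 Y4.155
G1 X19.121 Y7.514
G1 X20.466 Y14.589
; layer 3
G0 Z4.021
G0 X18.462 Y14.053
G1 X14.942 Y18.151
G1 X9.544 Y17.953
G1 X6.333 Y13.611
G1 X7.727 Y8.393
G1 X12.675 Y6.228
G1 X17.453 Y8.748
G1 X18.462 Y14.053
; layer 4
G0 Z5.362
G0 X16.457 Y13.518
G1 X14.111 Y16.250
G1 X10.512 Y16.118
G1 X8.372 Y13.223
G1 X9.301 Y9.744
G1 X12.600 Y8.301
G1 X15.784 Y9.981
G1 X16.457 Y13.518
; layer 5
G0 Z6.702
G0 X14.453 Y12.983
G1 X13.279 Y14.349
G1 X11.480 Y14.283
G1 X10.410 Y12.835
G1 X10.874 Y11.096
G1 X12.524 Y10.375
G1 X14.116 Y11.214
G1 X14.453 Y12.983
M2 ; end

The solid is a regular 7-sided pyramid, base circumscribed radius ≈ 12.4 mm, apex at z ≈ 8.04 mm. Slicing at Δz = 1.340 mm — 6 equal slices spanning the solid's height, so layer i sits at z = i·h/6 — gives 5 non-empty perimeters. Each is a 7-segment closed polygon; G0 lifts to the layer z and rapids to the start vertex, then G1 traces the edges. The cross-section shrinks linearly with z (the slice at the apex is degenerate and omitted).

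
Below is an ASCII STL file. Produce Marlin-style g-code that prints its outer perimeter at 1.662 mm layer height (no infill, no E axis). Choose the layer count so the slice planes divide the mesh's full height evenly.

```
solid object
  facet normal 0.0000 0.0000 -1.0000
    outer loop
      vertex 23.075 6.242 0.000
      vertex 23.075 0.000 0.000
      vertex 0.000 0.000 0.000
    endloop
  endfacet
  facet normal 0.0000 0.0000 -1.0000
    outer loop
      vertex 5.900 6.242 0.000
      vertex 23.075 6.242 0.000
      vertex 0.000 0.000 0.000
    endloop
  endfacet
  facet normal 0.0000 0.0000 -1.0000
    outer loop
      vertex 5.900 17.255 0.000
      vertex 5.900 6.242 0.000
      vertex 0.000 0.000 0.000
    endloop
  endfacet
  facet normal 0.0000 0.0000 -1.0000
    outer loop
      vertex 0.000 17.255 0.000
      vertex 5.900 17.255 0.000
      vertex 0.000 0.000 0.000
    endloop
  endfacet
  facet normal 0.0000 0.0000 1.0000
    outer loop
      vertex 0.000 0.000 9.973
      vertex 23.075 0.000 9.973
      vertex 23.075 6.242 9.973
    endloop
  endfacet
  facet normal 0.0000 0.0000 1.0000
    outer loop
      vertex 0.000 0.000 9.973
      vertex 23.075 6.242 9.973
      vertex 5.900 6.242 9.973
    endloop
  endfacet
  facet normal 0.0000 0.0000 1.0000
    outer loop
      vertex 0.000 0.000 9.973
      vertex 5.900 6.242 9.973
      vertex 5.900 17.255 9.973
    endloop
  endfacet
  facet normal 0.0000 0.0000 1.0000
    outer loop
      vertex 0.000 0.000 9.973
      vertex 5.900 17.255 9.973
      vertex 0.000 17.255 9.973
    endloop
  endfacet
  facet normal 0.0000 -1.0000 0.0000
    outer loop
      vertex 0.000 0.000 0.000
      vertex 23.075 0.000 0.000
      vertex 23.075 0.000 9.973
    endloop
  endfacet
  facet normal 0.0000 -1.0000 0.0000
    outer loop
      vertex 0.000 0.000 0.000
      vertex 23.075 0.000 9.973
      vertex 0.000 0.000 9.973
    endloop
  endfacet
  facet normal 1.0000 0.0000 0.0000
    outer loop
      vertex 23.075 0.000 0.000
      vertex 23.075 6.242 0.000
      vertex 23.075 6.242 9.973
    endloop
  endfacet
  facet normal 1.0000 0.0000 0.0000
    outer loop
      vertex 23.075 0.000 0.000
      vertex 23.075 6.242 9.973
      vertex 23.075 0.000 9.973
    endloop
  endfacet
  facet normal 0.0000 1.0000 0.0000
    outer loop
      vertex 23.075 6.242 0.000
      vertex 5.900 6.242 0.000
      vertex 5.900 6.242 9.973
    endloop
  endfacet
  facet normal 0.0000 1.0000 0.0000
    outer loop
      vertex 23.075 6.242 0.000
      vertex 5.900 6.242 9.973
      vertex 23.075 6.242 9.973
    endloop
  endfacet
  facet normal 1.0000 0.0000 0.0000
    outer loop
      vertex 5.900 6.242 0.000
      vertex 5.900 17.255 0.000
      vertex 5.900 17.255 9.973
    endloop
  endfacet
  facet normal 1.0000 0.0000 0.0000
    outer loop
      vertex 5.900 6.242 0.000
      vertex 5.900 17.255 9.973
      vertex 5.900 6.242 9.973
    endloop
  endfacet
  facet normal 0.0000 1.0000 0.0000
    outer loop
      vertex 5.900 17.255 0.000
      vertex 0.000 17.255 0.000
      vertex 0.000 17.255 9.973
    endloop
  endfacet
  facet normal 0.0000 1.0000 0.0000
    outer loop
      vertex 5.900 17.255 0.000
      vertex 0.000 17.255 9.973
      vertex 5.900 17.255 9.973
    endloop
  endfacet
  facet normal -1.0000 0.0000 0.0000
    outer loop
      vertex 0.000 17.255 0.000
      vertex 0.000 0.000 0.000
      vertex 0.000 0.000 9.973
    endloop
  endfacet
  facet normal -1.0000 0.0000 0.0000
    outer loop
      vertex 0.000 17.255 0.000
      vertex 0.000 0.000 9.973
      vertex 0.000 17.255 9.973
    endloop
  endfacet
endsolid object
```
; perimeter-only toolpath
G21 ; units = mm
G90 ; absolute positioning
G28 ; home
; layer 1
G0 Z1.662
G0 X0.000 Y0.000
G1 X23.075 Y0.000
G1 X23.075 Y6.242
G1 X5.900 Y6.242
G1 X5.900 Y17.255
G1 X0.000 Y17.255
G1 X0.000 Y0.000
; layer 2
G0 Z3.324
G0 X0.000 Y0.000
G1 X23.075 Y0.000
G1 X23.075 Y6.242
G1 X5.900 Y6.242
G1 X5.900 Y17.255
G1 X0.000 Y17.255
G1 X0.000 Y0.000
; layer 3
G0 Z4.987
G0 X0.000 Y0.000
G1 X23.075 Y0.000
G1 X23.075 Y6.242
G1 X5.900 Y6.242
G1 X5.900 Y17.255
G1 X0.000 Y17.255
G1 X0.000 Y0.000
; layer 4
G0 Z6.649
G0 X0.000 Y0.000
G1 X23.075 Y0.000
G1 X23.075 Y6.242
G1 X5.900 Y6.242
G1 X5.900 Y17.255
G1 X0.000 Y17.255
G1 X0.000 Y0.000
; layer 5
G0 Z8.311
G0 X0.000 Y0.000
G1 X23.075 Y0.000
G1 X23.075 Y6.242
G1 X5.900 Y6.242
G1 X5.900 Y17.255
G1 X0.000 Y17.255
G1 X0.000 Y0.000
; layer 6
G0 Z9.973
G0 X0.000 Y0.000
G1 X23.075 Y0.000
G1 X23.075 Y6.242
G1 X5.900 Y6.242
G1 X5.900 Y17.255
G1 X0.000 Y17.255
G1 X0.000 Y0.000
M2 ; end

The solid is an L-shaped prism: outer 23.1 × 17.3 mm, arm thicknesses ≈ 6.24 mm (horizontal) and 5.9 mm (vertical), extruded 9.97 mm in z. Slicing at Δz = 1.662 mm — 6 equal slices spanning the solid's height, so layer i sits at z = i·h/6 — gives 6 non-empty perimeters. Each is a 6-segment closed polygon; G0 lifts to the layer z and rapids to the start vertex, then G1 traces the edges.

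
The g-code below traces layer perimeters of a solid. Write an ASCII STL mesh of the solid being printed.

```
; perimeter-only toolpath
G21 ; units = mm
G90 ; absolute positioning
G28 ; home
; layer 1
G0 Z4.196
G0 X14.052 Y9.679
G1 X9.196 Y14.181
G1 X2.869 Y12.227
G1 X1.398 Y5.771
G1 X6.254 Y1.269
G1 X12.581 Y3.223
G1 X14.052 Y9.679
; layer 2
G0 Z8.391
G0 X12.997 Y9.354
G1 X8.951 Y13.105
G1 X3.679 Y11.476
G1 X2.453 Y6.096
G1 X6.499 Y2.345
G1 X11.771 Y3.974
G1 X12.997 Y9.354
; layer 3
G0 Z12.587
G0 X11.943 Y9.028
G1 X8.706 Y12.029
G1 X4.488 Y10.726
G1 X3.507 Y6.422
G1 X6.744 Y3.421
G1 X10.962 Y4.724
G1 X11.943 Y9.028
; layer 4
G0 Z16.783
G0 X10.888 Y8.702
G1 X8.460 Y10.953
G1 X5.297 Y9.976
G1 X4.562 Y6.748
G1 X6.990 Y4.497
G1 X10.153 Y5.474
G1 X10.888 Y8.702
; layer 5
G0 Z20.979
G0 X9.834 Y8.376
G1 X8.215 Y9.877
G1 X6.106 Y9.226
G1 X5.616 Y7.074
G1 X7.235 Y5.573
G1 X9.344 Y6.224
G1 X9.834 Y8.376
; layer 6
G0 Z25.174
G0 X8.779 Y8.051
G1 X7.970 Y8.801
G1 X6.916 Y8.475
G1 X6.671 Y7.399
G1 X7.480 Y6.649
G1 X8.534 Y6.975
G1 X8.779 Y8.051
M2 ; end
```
solid part
  facet normal 0.0000 0.0000 -1.0000
    outer loop
      vertex 2.060 12.977 0.000
      vertex 9.441 15.257 0.000
      vertex 15.106 10.005 0.000
    endloop
  endfacet
  facet normal 0.0000 0.0000 -1.0000
    outer loop
      vertex 0.344 5.445 0.000
      vertex 2.060 12.977 0.000
      vertex 15.106 10.005 0.000
    endloop
  endfacet
  facet normal 0.0000 0.0000 -1.0000
    outer loop
      vertex 6.009 0.193 0.000
      vertex 0.344 5.445 0.000
      vertex 15.106 10.005 0.000
    endloop
  endfacet
  facet normal 0.0000 0.0000 -1.0000
    outer loop
      vertex 13.390 2.473 0.000
      vertex 6.009 0.193 0.000
      vertex 15.106 10.005 0.000
    endloop
  endfacet
  facet normal 0.6629 0.7150 0.2221
    outer loop
      vertex 15.106 10.005 0.000
      vertex 9.441 15.257 0.000
      vertex 7.725 7.725 29.370
    endloop
  endfacet
  facet normal -0.2878 0.9316 0.2221
    outer loop
      vertex 9.441 15.257 0.000
      vertex 2.060 12.977 0.000
      vertex 7.725 7.725 29.370
    endloop
  endfacet
  facet normal -0.9507 0.2166 0.2221
    outer loop
      vertex 2.060 12.977 0.000
      vertex 0.344 5.445 0.000
      vertex 7.725 7.725 29.370
    endloop
  endfacet
  facet normal -0.6629 -0.7150 0.2221
    outer loop
      vertex 0.344 5.445 0.000
      vertex 6.009 0.193 0.000
      vertex 7.725 7.725 29.370
    endloop
  endfacet
  facet normal 0.2878 -0.9316 0.2221
    outer loop
      vertex 6.009 0.193 0.000
      vertex 13.390 2.473 0.000
      vertex 7.725 7.725 29.370
    endloop
  endfacet
  facet normal 0.9507 -0.2166 0.2221
    outer loop
      vertex 13.390 2.473 0.000
      vertex 15.106 10.005 0.000
      vertex 7.725 7.725 29.370
    endloop
  endfacet
endsolid part

The G0 Z moves step by Δz≈4.196 mm. The G1 loops shrink linearly with z, so the solid tapers from its base footprint up to z≈29.4. Closing with a flat bottom cap and the tapered top and triangulating gives 10 facets — a regular 6-sided pyramid, base circumscribed radius ≈ 7.72 mm, apex at z ≈ 29.4 mm.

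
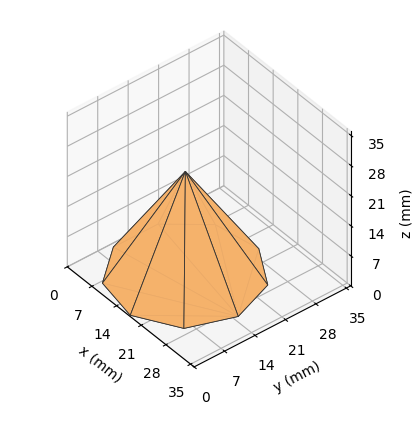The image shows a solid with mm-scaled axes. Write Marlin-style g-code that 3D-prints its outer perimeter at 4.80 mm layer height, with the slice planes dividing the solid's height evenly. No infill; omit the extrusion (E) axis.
Reading the render: the shape is a regular 9-sided pyramid, base circumscribed radius ≈ 15 mm, apex at z ≈ 24 mm (dimensions read to the nearest mm from the axis ticks). For the g-code, the solid's height is divided into equal slices at the stated Δz and each level perimeter traced with G1 moves after a G0 lift.

; perimeter-only toolpath
G21 ; units = mm
G90 ; absolute positioning
G28 ; home
; layer 1
G0 Z4.80
G0 X27.00 Y15.00
G1 X24.19 Y22.71
G1 X17.08 Y26.82
G1 X9.00 Y25.39
G1 X3.72 Y19.10
G1 X3.72 Y10.90
G1 X9.00 Y4.61
G1 X17.08 Y3.18
G1 X24.19 Y7.29
G1 X27.00 Y15.00
; layer 2
G0 Z9.60
G0 X24.00 Y15.00
G1 X21.89 Y20.78
G1 X16.56 Y23.86
G1 X10.50 Y22.79
G1 X6.54 Y18.08
G1 X6.54 Y11.92
G1 X10.50 Y7.21
G1 X16.56 Y6.14
G1 X21.89 Y9.22
G1 X24.00 Y15.00
; layer 3
G0 Z14.40
G0 X21.00 Y15.00
G1 X19.60 Y18.86
G1 X16.04 Y20.91
G1 X12.00 Y20.20
G1 X9.36 Y17.05
G1 X9.36 Y12.95
G1 X12.00 Y9.80
G1 X16.04 Y9.09
G1 X19.60 Y11.14
G1 X21.00 Y15.00
; layer 4
G0 Z19.20
G0 X18.00 Y15.00
G1 X17.30 Y16.93
G1 X15.52 Y17.95
G1 X13.50 Y17.60
G1 X12.18 Y16.03
G1 X12.18 Y13.97
G1 X13.50 Y12.40
G1 X15.52 Y12.05
G1 X17.30 Y13.07
G1 X18.00 Y15.00
M2 ; end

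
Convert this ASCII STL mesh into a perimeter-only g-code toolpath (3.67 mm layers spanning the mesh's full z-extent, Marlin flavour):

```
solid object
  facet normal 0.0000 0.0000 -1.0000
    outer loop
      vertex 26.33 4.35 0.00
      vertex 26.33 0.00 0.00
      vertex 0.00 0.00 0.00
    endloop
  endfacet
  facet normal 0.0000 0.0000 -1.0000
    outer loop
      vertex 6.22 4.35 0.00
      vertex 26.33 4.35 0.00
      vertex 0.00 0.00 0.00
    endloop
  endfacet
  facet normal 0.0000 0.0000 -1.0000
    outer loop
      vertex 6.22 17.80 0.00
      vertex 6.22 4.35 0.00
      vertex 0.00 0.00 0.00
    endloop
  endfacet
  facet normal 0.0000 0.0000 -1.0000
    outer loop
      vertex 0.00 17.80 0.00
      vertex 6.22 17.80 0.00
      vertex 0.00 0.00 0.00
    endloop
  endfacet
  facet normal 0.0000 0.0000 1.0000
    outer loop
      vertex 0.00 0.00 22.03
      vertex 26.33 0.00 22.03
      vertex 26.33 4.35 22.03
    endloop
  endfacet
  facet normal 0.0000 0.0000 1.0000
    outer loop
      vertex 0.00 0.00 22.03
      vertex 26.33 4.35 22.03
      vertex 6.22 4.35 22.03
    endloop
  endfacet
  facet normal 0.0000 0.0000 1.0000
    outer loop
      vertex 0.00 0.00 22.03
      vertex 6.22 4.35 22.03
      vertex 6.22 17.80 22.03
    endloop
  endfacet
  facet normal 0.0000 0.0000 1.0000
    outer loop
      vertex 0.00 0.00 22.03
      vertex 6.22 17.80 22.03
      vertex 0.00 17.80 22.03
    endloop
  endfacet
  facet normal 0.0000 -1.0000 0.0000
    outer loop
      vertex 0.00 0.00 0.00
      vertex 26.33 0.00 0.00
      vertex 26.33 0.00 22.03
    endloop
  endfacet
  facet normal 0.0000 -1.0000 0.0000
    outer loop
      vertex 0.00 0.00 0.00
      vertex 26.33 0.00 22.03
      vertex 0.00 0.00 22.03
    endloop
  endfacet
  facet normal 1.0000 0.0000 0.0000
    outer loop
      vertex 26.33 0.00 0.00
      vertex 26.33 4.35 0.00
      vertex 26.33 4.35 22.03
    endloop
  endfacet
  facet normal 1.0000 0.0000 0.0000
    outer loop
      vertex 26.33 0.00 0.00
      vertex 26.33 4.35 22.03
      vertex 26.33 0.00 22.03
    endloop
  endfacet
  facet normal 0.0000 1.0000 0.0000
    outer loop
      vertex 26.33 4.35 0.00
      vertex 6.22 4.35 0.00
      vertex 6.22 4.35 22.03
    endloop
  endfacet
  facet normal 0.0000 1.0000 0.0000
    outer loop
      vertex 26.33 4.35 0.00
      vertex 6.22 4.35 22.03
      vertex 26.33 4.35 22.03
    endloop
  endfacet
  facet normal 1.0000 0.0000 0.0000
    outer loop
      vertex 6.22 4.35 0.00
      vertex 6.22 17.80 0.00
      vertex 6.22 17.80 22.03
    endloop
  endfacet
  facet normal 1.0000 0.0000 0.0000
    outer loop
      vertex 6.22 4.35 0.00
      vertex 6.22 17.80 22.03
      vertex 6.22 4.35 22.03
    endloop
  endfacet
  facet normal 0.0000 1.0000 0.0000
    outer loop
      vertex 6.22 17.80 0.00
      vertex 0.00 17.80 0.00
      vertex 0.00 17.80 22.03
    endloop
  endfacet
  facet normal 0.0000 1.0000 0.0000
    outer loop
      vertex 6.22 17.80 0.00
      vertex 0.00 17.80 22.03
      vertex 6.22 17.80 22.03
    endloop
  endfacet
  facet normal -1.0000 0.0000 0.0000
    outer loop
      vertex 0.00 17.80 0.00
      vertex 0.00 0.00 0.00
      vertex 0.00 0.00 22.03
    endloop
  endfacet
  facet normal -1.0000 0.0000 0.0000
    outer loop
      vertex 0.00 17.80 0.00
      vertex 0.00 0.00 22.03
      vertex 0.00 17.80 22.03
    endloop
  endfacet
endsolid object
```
; perimeter-only toolpath
G21 ; units = mm
G90 ; absolute positioning
G28 ; home
; layer 1
G0 Z3.67
G0 X0.00 Y0.00
G1 X26.33 Y0.00
G1 X26.33 Y4.35
G1 X6.22 Y4.35
G1 X6.22 Y17.80
G1 X0.00 Y17.80
G1 X0.00 Y0.00
; layer 2
G0 Z7.34
G0 X0.00 Y0.00
G1 X26.33 Y0.00
G1 X26.33 Y4.35
G1 X6.22 Y4.35
G1 X6.22 Y17.80
G1 X0.00 Y17.80
G1 X0.00 Y0.00
; layer 3
G0 Z11.02
G0 X0.00 Y0.00
G1 X26.33 Y0.00
G1 X26.33 Y4.35
G1 X6.22 Y4.35
G1 X6.22 Y17.80
G1 X0.00 Y17.80
G1 X0.00 Y0.00
; layer 4
G0 Z14.69
G0 X0.00 Y0.00
G1 X26.33 Y0.00
G1 X26.33 Y4.35
G1 X6.22 Y4.35
G1 X6.22 Y17.80
G1 X0.00 Y17.80
G1 X0.00 Y0.00
; layer 5
G0 Z18.36
G0 X0.00 Y0.00
G1 X26.33 Y0.00
G1 X26.33 Y4.35
G1 X6.22 Y4.35
G1 X6.22 Y17.80
G1 X0.00 Y17.80
G1 X0.00 Y0.00
; layer 6
G0 Z22.03
G0 X0.00 Y0.00
G1 X26.33 Y0.00
G1 X26.33 Y4.35
G1 X6.22 Y4.35
G1 X6.22 Y17.80
G1 X0.00 Y17.80
G1 X0.00 Y0.00
M2 ; end

The solid is an L-shaped prism: outer 26.3 × 17.8 mm, arm thicknesses ≈ 4.35 mm (horizontal) and 6.22 mm (vertical), extruded 22 mm in z. Slicing at Δz = 3.67 mm — 6 equal slices spanning the solid's height, so layer i sits at z = i·h/6 — gives 6 non-empty perimeters. Each is a 6-segment closed polygon; G0 lifts to the layer z and rapids to the start vertex, then G1 traces the edges.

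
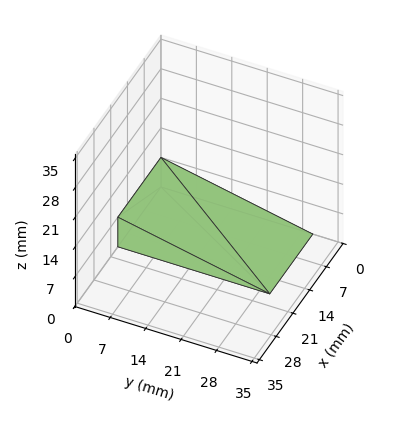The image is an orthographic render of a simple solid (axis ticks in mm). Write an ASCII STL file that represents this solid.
Reading the render: the shape is a wedge (ramp): 18 × 30 mm base, rising to 7 mm along the y=0 edge and sloping linearly to z=0 at y=30 (dimensions read to the nearest mm from the axis ticks). For the STL, each face is triangulated and given an outward normal.

solid part
  facet normal 0.0000 0.0000 -1.0000
    outer loop
      vertex 18.0 30.0 0.0
      vertex 18.0 0.0 0.0
      vertex 0.0 0.0 0.0
    endloop
  endfacet
  facet normal 0.0000 0.0000 -1.0000
    outer loop
      vertex 0.0 30.0 0.0
      vertex 18.0 30.0 0.0
      vertex 0.0 0.0 0.0
    endloop
  endfacet
  facet normal 0.0000 -1.0000 0.0000
    outer loop
      vertex 0.0 0.0 0.0
      vertex 18.0 0.0 0.0
      vertex 18.0 0.0 7.0
    endloop
  endfacet
  facet normal 0.0000 -1.0000 0.0000
    outer loop
      vertex 0.0 0.0 0.0
      vertex 18.0 0.0 7.0
      vertex 0.0 0.0 7.0
    endloop
  endfacet
  facet normal 0.0000 0.2272 0.9738
    outer loop
      vertex 0.0 0.0 7.0
      vertex 18.0 0.0 7.0
      vertex 18.0 30.0 0.0
    endloop
  endfacet
  facet normal 0.0000 0.2272 0.9738
    outer loop
      vertex 0.0 0.0 7.0
      vertex 18.0 30.0 0.0
      vertex 0.0 30.0 0.0
    endloop
  endfacet
  facet normal -1.0000 0.0000 0.0000
    outer loop
      vertex 0.0 0.0 7.0
      vertex 0.0 30.0 0.0
      vertex 0.0 0.0 0.0
    endloop
  endfacet
  facet normal 1.0000 0.0000 0.0000
    outer loop
      vertex 18.0 0.0 0.0
      vertex 18.0 30.0 0.0
      vertex 18.0 0.0 7.0
    endloop
  endfacet
endsolid part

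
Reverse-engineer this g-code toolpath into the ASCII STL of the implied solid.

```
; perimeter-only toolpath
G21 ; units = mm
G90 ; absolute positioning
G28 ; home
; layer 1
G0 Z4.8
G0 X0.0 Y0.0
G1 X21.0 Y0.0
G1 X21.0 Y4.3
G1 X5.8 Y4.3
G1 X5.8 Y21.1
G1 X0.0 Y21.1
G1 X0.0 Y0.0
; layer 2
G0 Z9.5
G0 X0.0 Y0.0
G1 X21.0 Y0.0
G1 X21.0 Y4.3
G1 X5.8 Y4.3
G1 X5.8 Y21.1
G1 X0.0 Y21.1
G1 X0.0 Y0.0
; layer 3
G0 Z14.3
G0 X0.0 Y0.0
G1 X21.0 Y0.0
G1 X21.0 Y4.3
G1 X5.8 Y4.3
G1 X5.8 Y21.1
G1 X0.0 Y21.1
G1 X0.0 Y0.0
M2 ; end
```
solid part
  facet normal 0.0000 0.0000 -1.0000
    outer loop
      vertex 21.0 4.3 0.0
      vertex 21.0 0.0 0.0
      vertex 0.0 0.0 0.0
    endloop
  endfacet
  facet normal 0.0000 0.0000 -1.0000
    outer loop
      vertex 5.8 4.3 0.0
      vertex 21.0 4.3 0.0
      vertex 0.0 0.0 0.0
    endloop
  endfacet
  facet normal 0.0000 0.0000 -1.0000
    outer loop
      vertex 5.8 21.1 0.0
      vertex 5.8 4.3 0.0
      vertex 0.0 0.0 0.0
    endloop
  endfacet
  facet normal 0.0000 0.0000 -1.0000
    outer loop
      vertex 0.0 21.1 0.0
      vertex 5.8 21.1 0.0
      vertex 0.0 0.0 0.0
    endloop
  endfacet
  facet normal 0.0000 0.0000 1.0000
    outer loop
      vertex 0.0 0.0 14.3
      vertex 21.0 0.0 14.3
      vertex 21.0 4.3 14.3
    endloop
  endfacet
  facet normal 0.0000 0.0000 1.0000
    outer loop
      vertex 0.0 0.0 14.3
      vertex 21.0 4.3 14.3
      vertex 5.8 4.3 14.3
    endloop
  endfacet
  facet normal 0.0000 0.0000 1.0000
    outer loop
      vertex 0.0 0.0 14.3
      vertex 5.8 4.3 14.3
      vertex 5.8 21.1 14.3
    endloop
  endfacet
  facet normal 0.0000 0.0000 1.0000
    outer loop
      vertex 0.0 0.0 14.3
      vertex 5.8 21.1 14.3
      vertex 0.0 21.1 14.3
    endloop
  endfacet
  facet normal 0.0000 -1.0000 0.0000
    outer loop
      vertex 0.0 0.0 0.0
      vertex 21.0 0.0 0.0
      vertex 21.0 0.0 14.3
    endloop
  endfacet
  facet normal 0.0000 -1.0000 0.0000
    outer loop
      vertex 0.0 0.0 0.0
      vertex 21.0 0.0 14.3
      vertex 0.0 0.0 14.3
    endloop
  endfacet
  facet normal 1.0000 0.0000 0.0000
    outer loop
      vertex 21.0 0.0 0.0
      vertex 21.0 4.3 0.0
      vertex 21.0 4.3 14.3
    endloop
  endfacet
  facet normal 1.0000 0.0000 0.0000
    outer loop
      vertex 21.0 0.0 0.0
      vertex 21.0 4.3 14.3
      vertex 21.0 0.0 14.3
    endloop
  endfacet
  facet normal 0.0000 1.0000 0.0000
    outer loop
      vertex 21.0 4.3 0.0
      vertex 5.8 4.3 0.0
      vertex 5.8 4.3 14.3
    endloop
  endfacet
  facet normal 0.0000 1.0000 0.0000
    outer loop
      vertex 21.0 4.3 0.0
      vertex 5.8 4.3 14.3
      vertex 21.0 4.3 14.3
    endloop
  endfacet
  facet normal 1.0000 0.0000 0.0000
    outer loop
      vertex 5.8 4.3 0.0
      vertex 5.8 21.1 0.0
      vertex 5.8 21.1 14.3
    endloop
  endfacet
  facet normal 1.0000 0.0000 0.0000
    outer loop
      vertex 5.8 4.3 0.0
      vertex 5.8 21.1 14.3
      vertex 5.8 4.3 14.3
    endloop
  endfacet
  facet normal 0.0000 1.0000 0.0000
    outer loop
      vertex 5.8 21.1 0.0
      vertex 0.0 21.1 0.0
      vertex 0.0 21.1 14.3
    endloop
  endfacet
  facet normal 0.0000 1.0000 0.0000
    outer loop
      vertex 5.8 21.1 0.0
      vertex 0.0 21.1 14.3
      vertex 5.8 21.1 14.3
    endloop
  endfacet
  facet normal -1.0000 0.0000 0.0000
    outer loop
      vertex 0.0 21.1 0.0
      vertex 0.0 0.0 0.0
      vertex 0.0 0.0 14.3
    endloop
  endfacet
  facet normal -1.0000 0.0000 0.0000
    outer loop
      vertex 0.0 21.1 0.0
      vertex 0.0 0.0 14.3
      vertex 0.0 21.1 14.3
    endloop
  endfacet
endsolid part

The G0 Z moves step by Δz≈4.8 mm. Every layer's G1 loop is the same polygon, so the solid is a straight extrusion of it from z=0 to z≈14.3. Closing with flat bottom and top caps and triangulating gives 20 facets — an L-shaped prism: outer 21 × 21.1 mm, arm thicknesses ≈ 4.3 mm (horizontal) and 5.8 mm (vertical), extruded 14.3 mm in z.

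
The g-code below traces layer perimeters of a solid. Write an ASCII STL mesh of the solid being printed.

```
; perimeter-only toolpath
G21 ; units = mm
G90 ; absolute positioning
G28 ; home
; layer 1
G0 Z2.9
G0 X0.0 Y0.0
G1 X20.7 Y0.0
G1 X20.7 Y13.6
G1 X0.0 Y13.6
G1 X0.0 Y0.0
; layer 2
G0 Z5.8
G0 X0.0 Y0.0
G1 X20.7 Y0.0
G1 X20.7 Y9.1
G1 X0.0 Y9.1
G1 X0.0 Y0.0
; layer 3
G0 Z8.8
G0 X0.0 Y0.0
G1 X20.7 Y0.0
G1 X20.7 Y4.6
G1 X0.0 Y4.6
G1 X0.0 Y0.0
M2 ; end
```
solid part
  facet normal 0.0000 0.0000 -1.0000
    outer loop
      vertex 20.7 18.2 0.0
      vertex 20.7 0.0 0.0
      vertex 0.0 0.0 0.0
    endloop
  endfacet
  facet normal 0.0000 0.0000 -1.0000
    outer loop
      vertex 0.0 18.2 0.0
      vertex 20.7 18.2 0.0
      vertex 0.0 0.0 0.0
    endloop
  endfacet
  facet normal 0.0000 -1.0000 0.0000
    outer loop
      vertex 0.0 0.0 0.0
      vertex 20.7 0.0 0.0
      vertex 20.7 0.0 11.7
    endloop
  endfacet
  facet normal 0.0000 -1.0000 0.0000
    outer loop
      vertex 0.0 0.0 0.0
      vertex 20.7 0.0 11.7
      vertex 0.0 0.0 11.7
    endloop
  endfacet
  facet normal 0.0000 0.5408 0.8412
    outer loop
      vertex 0.0 0.0 11.7
      vertex 20.7 0.0 11.7
      vertex 20.7 18.2 0.0
    endloop
  endfacet
  facet normal 0.0000 0.5408 0.8412
    outer loop
      vertex 0.0 0.0 11.7
      vertex 20.7 18.2 0.0
      vertex 0.0 18.2 0.0
    endloop
  endfacet
  facet normal -1.0000 0.0000 0.0000
    outer loop
      vertex 0.0 0.0 11.7
      vertex 0.0 18.2 0.0
      vertex 0.0 0.0 0.0
    endloop
  endfacet
  facet normal 1.0000 0.0000 0.0000
    outer loop
      vertex 20.7 0.0 0.0
      vertex 20.7 18.2 0.0
      vertex 20.7 0.0 11.7
    endloop
  endfacet
endsolid part

The G0 Z moves step by Δz≈2.9 mm. The G1 loops shrink linearly with z, so the solid tapers from its base footprint up to z≈11.7. Closing with a flat bottom cap and the tapered top and triangulating gives 8 facets — a wedge (ramp): 20.7 × 18.2 mm base, rising to 11.7 mm along the y=0 edge and sloping linearly to z=0 at y=18.2.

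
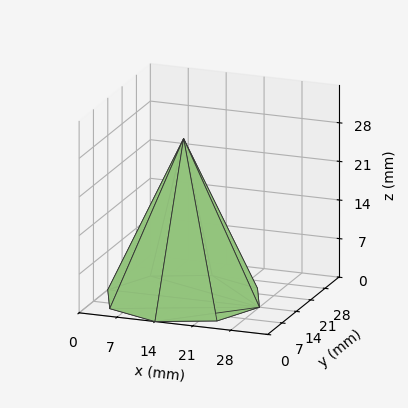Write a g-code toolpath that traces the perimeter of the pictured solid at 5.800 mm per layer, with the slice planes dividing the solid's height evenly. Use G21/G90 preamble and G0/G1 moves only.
Reading the render: the shape is a regular 8-sided pyramid, base circumscribed radius ≈ 14 mm, apex at z ≈ 29 mm (dimensions read to the nearest mm from the axis ticks). For the g-code, the solid's height is divided into equal slices at the stated Δz and each level perimeter traced with G1 moves after a G0 lift.

; perimeter-only toolpath
G21 ; units = mm
G90 ; absolute positioning
G28 ; home
; layer 1
G0 Z5.800
G0 X25.200 Y14.000
G1 X21.919 Y21.919
G1 X14.000 Y25.200
G1 X6.081 Y21.919
G1 X2.800 Y14.000
G1 X6.081 Y6.081
G1 X14.000 Y2.800
G1 X21.919 Y6.081
G1 X25.200 Y14.000
; layer 2
G0 Z11.600
G0 X22.400 Y14.000
G1 X19.939 Y19.939
G1 X14.000 Y22.400
G1 X8.061 Y19.939
G1 X5.600 Y14.000
G1 X8.061 Y8.061
G1 X14.000 Y5.600
G1 X19.939 Y8.061
G1 X22.400 Y14.000
; layer 3
G0 Z17.400
G0 X19.600 Y14.000
G1 X17.960 Y17.960
G1 X14.000 Y19.600
G1 X10.040 Y17.960
G1 X8.400 Y14.000
G1 X10.040 Y10.040
G1 X14.000 Y8.400
G1 X17.960 Y10.040
G1 X19.600 Y14.000
; layer 4
G0 Z23.200
G0 X16.800 Y14.000
G1 X15.980 Y15.980
G1 X14.000 Y16.800
G1 X12.020 Y15.980
G1 X11.200 Y14.000
G1 X12.020 Y12.020
G1 X14.000 Y11.200
G1 X15.980 Y12.020
G1 X16.800 Y14.000
M2 ; end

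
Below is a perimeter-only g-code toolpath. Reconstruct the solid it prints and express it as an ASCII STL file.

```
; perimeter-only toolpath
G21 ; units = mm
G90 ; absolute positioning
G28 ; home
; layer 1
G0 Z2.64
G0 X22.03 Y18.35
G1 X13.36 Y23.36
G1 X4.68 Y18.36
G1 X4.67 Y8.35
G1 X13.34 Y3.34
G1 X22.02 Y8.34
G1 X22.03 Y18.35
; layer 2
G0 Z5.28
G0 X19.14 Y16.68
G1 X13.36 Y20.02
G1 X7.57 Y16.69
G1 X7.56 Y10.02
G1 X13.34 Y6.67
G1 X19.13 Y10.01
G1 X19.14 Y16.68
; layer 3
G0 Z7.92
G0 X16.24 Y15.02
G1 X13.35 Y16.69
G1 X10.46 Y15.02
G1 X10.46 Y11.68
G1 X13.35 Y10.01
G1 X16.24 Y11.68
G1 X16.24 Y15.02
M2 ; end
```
solid part
  facet normal 0.0000 0.0000 -1.0000
    outer loop
      vertex 1.79 20.03 0.00
      vertex 13.36 26.70 0.00
      vertex 24.92 20.02 0.00
    endloop
  endfacet
  facet normal 0.0000 0.0000 -1.0000
    outer loop
      vertex 1.78 6.68 0.00
      vertex 1.79 20.03 0.00
      vertex 24.92 20.02 0.00
    endloop
  endfacet
  facet normal 0.0000 0.0000 -1.0000
    outer loop
      vertex 13.34 0.00 0.00
      vertex 1.78 6.68 0.00
      vertex 24.92 20.02 0.00
    endloop
  endfacet
  facet normal 0.0000 0.0000 -1.0000
    outer loop
      vertex 24.91 6.67 0.00
      vertex 13.34 0.00 0.00
      vertex 24.92 20.02 0.00
    endloop
  endfacet
  facet normal 0.3374 0.5839 0.7384
    outer loop
      vertex 24.92 20.02 0.00
      vertex 13.36 26.70 0.00
      vertex 13.35 13.35 10.56
    endloop
  endfacet
  facet normal -0.3368 0.5843 0.7383
    outer loop
      vertex 13.36 26.70 0.00
      vertex 1.79 20.03 0.00
      vertex 13.35 13.35 10.56
    endloop
  endfacet
  facet normal -0.6743 0.0005 0.7385
    outer loop
      vertex 1.79 20.03 0.00
      vertex 1.78 6.68 0.00
      vertex 13.35 13.35 10.56
    endloop
  endfacet
  facet normal -0.3374 -0.5839 0.7384
    outer loop
      vertex 1.78 6.68 0.00
      vertex 13.34 0.00 0.00
      vertex 13.35 13.35 10.56
    endloop
  endfacet
  facet normal 0.3368 -0.5843 0.7383
    outer loop
      vertex 13.34 0.00 0.00
      vertex 24.91 6.67 0.00
      vertex 13.35 13.35 10.56
    endloop
  endfacet
  facet normal 0.6743 -0.0005 0.7385
    outer loop
      vertex 24.91 6.67 0.00
      vertex 24.92 20.02 0.00
      vertex 13.35 13.35 10.56
    endloop
  endfacet
endsolid part

The G0 Z moves step by Δz≈2.64 mm. The G1 loops shrink linearly with z, so the solid tapers from its base footprint up to z≈10.6. Closing with a flat bottom cap and the tapered top and triangulating gives 10 facets — a regular 6-sided pyramid, base circumscribed radius ≈ 13.3 mm, apex at z ≈ 10.6 mm.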